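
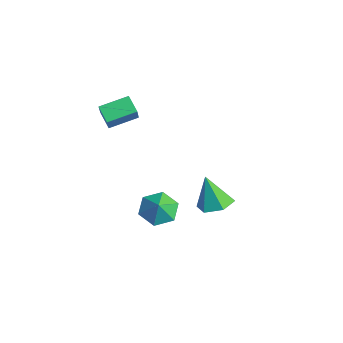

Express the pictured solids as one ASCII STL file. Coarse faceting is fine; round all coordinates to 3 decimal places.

solid 
facet normal -0.542 0.256 -0.800
outer loop
vertex 3.554 -1.271 -1.581
vertex 2.723 -1.709 -1.158
vertex 2.929 -0.716 -0.98
endloop
endfacet
facet normal 0.794 0.436 0.424
outer loop
vertex 3.554 -1.271 -1.581
vertex 2.929 -0.716 -0.98
vertex 3.277 -1.971 -0.342
endloop
endfacet
facet normal -0.542 0.256 -0.800
outer loop
vertex 2.929 -0.716 -0.98
vertex 2.723 -1.709 -1.158
vertex 2.098 -1.154 -0.557
endloop
endfacet
facet normal 0.180 0.485 0.856
outer loop
vertex 2.929 -0.716 -0.98
vertex 2.098 -1.154 -0.557
vertex 3.277 -1.971 -0.342
endloop
endfacet
facet normal -0.543 0.255 -0.800
outer loop
vertex 2.098 -1.154 -0.557
vertex 2.723 -1.709 -1.158
vertex 1.893 -2.147 -0.735
endloop
endfacet
facet normal -0.257 -0.119 0.959
outer loop
vertex 2.098 -1.154 -0.557
vertex 1.893 -2.147 -0.735
vertex 3.277 -1.971 -0.342
endloop
endfacet
facet normal -0.543 0.256 -0.800
outer loop
vertex 1.893 -2.147 -0.735
vertex 2.723 -1.709 -1.158
vertex 2.518 -2.703 -1.337
endloop
endfacet
facet normal -0.081 -0.773 0.630
outer loop
vertex 1.893 -2.147 -0.735
vertex 2.518 -2.703 -1.337
vertex 3.277 -1.971 -0.342
endloop
endfacet
facet normal -0.542 0.256 -0.801
outer loop
vertex 2.518 -2.703 -1.337
vertex 2.723 -1.709 -1.158
vertex 3.349 -2.265 -1.759
endloop
endfacet
facet normal 0.534 -0.822 0.198
outer loop
vertex 2.518 -2.703 -1.337
vertex 3.349 -2.265 -1.759
vertex 3.277 -1.971 -0.342
endloop
endfacet
facet normal -0.542 0.255 -0.801
outer loop
vertex 3.349 -2.265 -1.759
vertex 2.723 -1.709 -1.158
vertex 3.554 -1.271 -1.581
endloop
endfacet
facet normal 0.972 -0.217 0.094
outer loop
vertex 3.349 -2.265 -1.759
vertex 3.554 -1.271 -1.581
vertex 3.277 -1.971 -0.342
endloop
endfacet
facet normal -0.855 -0.017 0.519
outer loop
vertex -2.616 -2.37 3.069
vertex -2.385 -0.805 3.502
vertex -3.246 -1.994 2.044
endloop
endfacet
facet normal -0.141 -0.954 -0.264
outer loop
vertex -2.315 -1.975 1.478
vertex -2.616 -2.37 3.069
vertex -3.246 -1.994 2.044
endloop
endfacet
facet normal -0.854 -0.018 0.519
outer loop
vertex -3.246 -1.994 2.044
vertex -2.385 -0.805 3.502
vertex -3.016 -0.429 2.477
endloop
endfacet
facet normal -0.500 0.298 -0.813
outer loop
vertex -3.016 -0.429 2.477
vertex -2.315 -1.975 1.478
vertex -3.246 -1.994 2.044
endloop
endfacet
facet normal 0.500 -0.299 0.813
outer loop
vertex -2.616 -2.37 3.069
vertex -1.454 -0.786 2.936
vertex -2.385 -0.805 3.502
endloop
endfacet
facet normal -0.141 -0.954 -0.264
outer loop
vertex -1.684 -2.351 2.503
vertex -2.616 -2.37 3.069
vertex -2.315 -1.975 1.478
endloop
endfacet
facet normal 0.500 -0.298 0.813
outer loop
vertex -1.684 -2.351 2.503
vertex -1.454 -0.786 2.936
vertex -2.616 -2.37 3.069
endloop
endfacet
facet normal 0.141 0.954 0.263
outer loop
vertex -2.385 -0.805 3.502
vertex -1.454 -0.786 2.936
vertex -3.016 -0.429 2.477
endloop
endfacet
facet normal -0.500 0.299 -0.813
outer loop
vertex -2.084 -0.41 1.911
vertex -2.315 -1.975 1.478
vertex -3.016 -0.429 2.477
endloop
endfacet
facet normal 0.141 0.954 0.264
outer loop
vertex -3.016 -0.429 2.477
vertex -1.454 -0.786 2.936
vertex -2.084 -0.41 1.911
endloop
endfacet
facet normal 0.854 0.018 -0.519
outer loop
vertex -2.084 -0.41 1.911
vertex -1.684 -2.351 2.503
vertex -2.315 -1.975 1.478
endloop
endfacet
facet normal 0.855 0.018 -0.519
outer loop
vertex -1.454 -0.786 2.936
vertex -1.684 -2.351 2.503
vertex -2.084 -0.41 1.911
endloop
endfacet
facet normal 0.302 0.159 -0.940
outer loop
vertex 1.09 2.801 -4.318
vertex 0.099 2.898 -4.62
vertex 0.631 3.735 -4.307
endloop
endfacet
facet normal 0.644 0.308 0.700
outer loop
vertex 1.09 2.801 -4.318
vertex 0.631 3.735 -4.307
vertex -0.499 2.582 -2.76
endloop
endfacet
facet normal 0.303 0.159 -0.940
outer loop
vertex 0.631 3.735 -4.307
vertex 0.099 2.898 -4.62
vertex -0.359 3.831 -4.61
endloop
endfacet
facet normal -0.089 0.829 0.553
outer loop
vertex 0.631 3.735 -4.307
vertex -0.359 3.831 -4.61
vertex -0.499 2.582 -2.76
endloop
endfacet
facet normal 0.303 0.159 -0.940
outer loop
vertex -0.359 3.831 -4.61
vertex 0.099 2.898 -4.62
vertex -0.891 2.994 -4.923
endloop
endfacet
facet normal -0.857 0.454 0.242
outer loop
vertex -0.359 3.831 -4.61
vertex -0.891 2.994 -4.923
vertex -0.499 2.582 -2.76
endloop
endfacet
facet normal 0.303 0.159 -0.940
outer loop
vertex -0.891 2.994 -4.923
vertex 0.099 2.898 -4.62
vertex -0.433 2.061 -4.933
endloop
endfacet
facet normal -0.895 -0.440 0.078
outer loop
vertex -0.891 2.994 -4.923
vertex -0.433 2.061 -4.933
vertex -0.499 2.582 -2.76
endloop
endfacet
facet normal 0.302 0.159 -0.940
outer loop
vertex -0.433 2.061 -4.933
vertex 0.099 2.898 -4.62
vertex 0.558 1.964 -4.631
endloop
endfacet
facet normal -0.163 -0.961 0.225
outer loop
vertex -0.433 2.061 -4.933
vertex 0.558 1.964 -4.631
vertex -0.499 2.582 -2.76
endloop
endfacet
facet normal 0.302 0.159 -0.940
outer loop
vertex 0.558 1.964 -4.631
vertex 0.099 2.898 -4.62
vertex 1.09 2.801 -4.318
endloop
endfacet
facet normal 0.607 -0.586 0.537
outer loop
vertex 0.558 1.964 -4.631
vertex 1.09 2.801 -4.318
vertex -0.499 2.582 -2.76
endloop
endfacet

endsolid


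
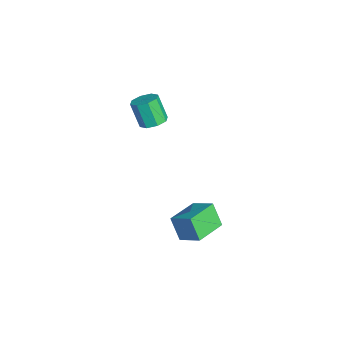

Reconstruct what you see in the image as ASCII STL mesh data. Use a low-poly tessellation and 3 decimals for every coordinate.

solid 
facet normal -0.616 -0.621 -0.485
outer loop
vertex 2.114 2.706 -0.402
vertex 1.14 3.795 -0.561
vertex 2.596 2.994 -1.383
endloop
endfacet
facet normal 0.663 -0.741 0.108
outer loop
vertex 3.26 3.665 -0.859
vertex 2.114 2.706 -0.402
vertex 2.596 2.994 -1.383
endloop
endfacet
facet normal -0.615 -0.622 -0.484
outer loop
vertex 2.596 2.994 -1.383
vertex 1.14 3.795 -0.561
vertex 1.621 4.083 -1.542
endloop
endfacet
facet normal 0.427 0.255 -0.868
outer loop
vertex 1.621 4.083 -1.542
vertex 3.26 3.665 -0.859
vertex 2.596 2.994 -1.383
endloop
endfacet
facet normal -0.427 -0.255 0.868
outer loop
vertex 2.114 2.706 -0.402
vertex 1.804 4.466 -0.037
vertex 1.14 3.795 -0.561
endloop
endfacet
facet normal 0.663 -0.741 0.108
outer loop
vertex 2.779 3.377 0.122
vertex 2.114 2.706 -0.402
vertex 3.26 3.665 -0.859
endloop
endfacet
facet normal -0.426 -0.255 0.868
outer loop
vertex 2.779 3.377 0.122
vertex 1.804 4.466 -0.037
vertex 2.114 2.706 -0.402
endloop
endfacet
facet normal -0.663 0.741 -0.108
outer loop
vertex 1.14 3.795 -0.561
vertex 1.804 4.466 -0.037
vertex 1.621 4.083 -1.542
endloop
endfacet
facet normal 0.427 0.255 -0.868
outer loop
vertex 2.286 4.754 -1.018
vertex 3.26 3.665 -0.859
vertex 1.621 4.083 -1.542
endloop
endfacet
facet normal -0.663 0.741 -0.108
outer loop
vertex 1.621 4.083 -1.542
vertex 1.804 4.466 -0.037
vertex 2.286 4.754 -1.018
endloop
endfacet
facet normal 0.616 0.621 0.484
outer loop
vertex 2.286 4.754 -1.018
vertex 2.779 3.377 0.122
vertex 3.26 3.665 -0.859
endloop
endfacet
facet normal 0.615 0.622 0.485
outer loop
vertex 1.804 4.466 -0.037
vertex 2.779 3.377 0.122
vertex 2.286 4.754 -1.018
endloop
endfacet
facet normal 0.367 0.257 -0.894
outer loop
vertex -1.986 2.434 1.692
vertex -2.471 2.81 1.601
vertex -1.907 2.874 1.851
endloop
endfacet
facet normal 0.915 -0.272 0.298
outer loop
vertex -1.986 2.434 1.692
vertex -1.907 2.874 1.851
vertex -2.445 2.113 2.81
endloop
endfacet
facet normal 0.915 -0.272 0.298
outer loop
vertex -2.445 2.113 2.81
vertex -1.907 2.874 1.851
vertex -2.366 2.553 2.969
endloop
endfacet
facet normal -0.368 -0.257 0.894
outer loop
vertex -2.445 2.113 2.81
vertex -2.366 2.553 2.969
vertex -2.929 2.49 2.719
endloop
endfacet
facet normal 0.367 0.257 -0.894
outer loop
vertex -1.907 2.874 1.851
vertex -2.471 2.81 1.601
vertex -2.157 3.276 1.864
endloop
endfacet
facet normal 0.766 0.462 0.447
outer loop
vertex -1.907 2.874 1.851
vertex -2.157 3.276 1.864
vertex -2.366 2.553 2.969
endloop
endfacet
facet normal 0.766 0.462 0.447
outer loop
vertex -2.366 2.553 2.969
vertex -2.157 3.276 1.864
vertex -2.616 2.956 2.981
endloop
endfacet
facet normal -0.368 -0.255 0.894
outer loop
vertex -2.366 2.553 2.969
vertex -2.616 2.956 2.981
vertex -2.929 2.49 2.719
endloop
endfacet
facet normal 0.369 0.256 -0.894
outer loop
vertex -2.157 3.276 1.864
vertex -2.471 2.81 1.601
vertex -2.591 3.406 1.722
endloop
endfacet
facet normal 0.168 0.927 0.335
outer loop
vertex -2.157 3.276 1.864
vertex -2.591 3.406 1.722
vertex -2.616 2.956 2.981
endloop
endfacet
facet normal 0.169 0.927 0.335
outer loop
vertex -2.616 2.956 2.981
vertex -2.591 3.406 1.722
vertex -3.05 3.086 2.84
endloop
endfacet
facet normal -0.367 -0.256 0.894
outer loop
vertex -2.616 2.956 2.981
vertex -3.05 3.086 2.84
vertex -2.929 2.49 2.719
endloop
endfacet
facet normal 0.367 0.256 -0.894
outer loop
vertex -2.591 3.406 1.722
vertex -2.471 2.81 1.601
vertex -2.955 3.187 1.51
endloop
endfacet
facet normal -0.527 0.850 0.027
outer loop
vertex -2.591 3.406 1.722
vertex -2.955 3.187 1.51
vertex -3.05 3.086 2.84
endloop
endfacet
facet normal -0.528 0.849 0.027
outer loop
vertex -3.05 3.086 2.84
vertex -2.955 3.187 1.51
vertex -3.414 2.866 2.628
endloop
endfacet
facet normal -0.366 -0.256 0.895
outer loop
vertex -3.05 3.086 2.84
vertex -3.414 2.866 2.628
vertex -2.929 2.49 2.719
endloop
endfacet
facet normal 0.368 0.257 -0.894
outer loop
vertex -2.955 3.187 1.51
vertex -2.471 2.81 1.601
vertex -3.034 2.747 1.351
endloop
endfacet
facet normal -0.915 0.272 -0.298
outer loop
vertex -2.955 3.187 1.51
vertex -3.034 2.747 1.351
vertex -3.414 2.866 2.628
endloop
endfacet
facet normal -0.915 0.272 -0.298
outer loop
vertex -3.414 2.866 2.628
vertex -3.034 2.747 1.351
vertex -3.493 2.426 2.469
endloop
endfacet
facet normal -0.367 -0.257 0.894
outer loop
vertex -3.414 2.866 2.628
vertex -3.493 2.426 2.469
vertex -2.929 2.49 2.719
endloop
endfacet
facet normal 0.368 0.255 -0.894
outer loop
vertex -3.034 2.747 1.351
vertex -2.471 2.81 1.601
vertex -2.784 2.344 1.339
endloop
endfacet
facet normal -0.766 -0.462 -0.447
outer loop
vertex -3.034 2.747 1.351
vertex -2.784 2.344 1.339
vertex -3.493 2.426 2.469
endloop
endfacet
facet normal -0.766 -0.462 -0.447
outer loop
vertex -3.493 2.426 2.469
vertex -2.784 2.344 1.339
vertex -3.243 2.024 2.456
endloop
endfacet
facet normal -0.367 -0.257 0.894
outer loop
vertex -3.493 2.426 2.469
vertex -3.243 2.024 2.456
vertex -2.929 2.49 2.719
endloop
endfacet
facet normal 0.367 0.256 -0.894
outer loop
vertex -2.784 2.344 1.339
vertex -2.471 2.81 1.601
vertex -2.35 2.214 1.48
endloop
endfacet
facet normal -0.169 -0.927 -0.335
outer loop
vertex -2.784 2.344 1.339
vertex -2.35 2.214 1.48
vertex -3.243 2.024 2.456
endloop
endfacet
facet normal -0.168 -0.927 -0.334
outer loop
vertex -3.243 2.024 2.456
vertex -2.35 2.214 1.48
vertex -2.809 1.894 2.598
endloop
endfacet
facet normal -0.369 -0.256 0.894
outer loop
vertex -3.243 2.024 2.456
vertex -2.809 1.894 2.598
vertex -2.929 2.49 2.719
endloop
endfacet
facet normal 0.366 0.256 -0.895
outer loop
vertex -2.35 2.214 1.48
vertex -2.471 2.81 1.601
vertex -1.986 2.434 1.692
endloop
endfacet
facet normal 0.528 -0.849 -0.026
outer loop
vertex -2.35 2.214 1.48
vertex -1.986 2.434 1.692
vertex -2.809 1.894 2.598
endloop
endfacet
facet normal 0.527 -0.849 -0.027
outer loop
vertex -2.809 1.894 2.598
vertex -1.986 2.434 1.692
vertex -2.445 2.113 2.81
endloop
endfacet
facet normal -0.367 -0.256 0.894
outer loop
vertex -2.809 1.894 2.598
vertex -2.445 2.113 2.81
vertex -2.929 2.49 2.719
endloop
endfacet

endsolid


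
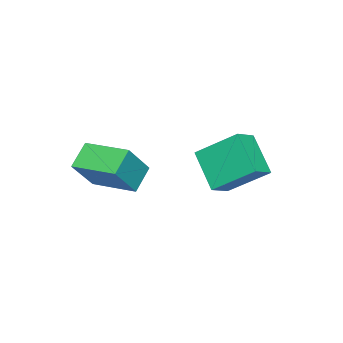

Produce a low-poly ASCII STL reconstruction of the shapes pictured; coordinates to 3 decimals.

solid 
facet normal -0.760 0.013 0.649
outer loop
vertex 0.318 -1.98 -0.804
vertex 0.461 -0.06 -0.675
vertex -0.831 -1.804 -2.153
endloop
endfacet
facet normal -0.074 -0.995 -0.067
outer loop
vertex 0.119 -1.82 -2.965
vertex 0.318 -1.98 -0.804
vertex -0.831 -1.804 -2.153
endloop
endfacet
facet normal -0.760 0.013 0.649
outer loop
vertex -0.831 -1.804 -2.153
vertex 0.461 -0.06 -0.675
vertex -0.688 0.116 -2.024
endloop
endfacet
facet normal -0.646 0.099 -0.757
outer loop
vertex -0.688 0.116 -2.024
vertex 0.119 -1.82 -2.965
vertex -0.831 -1.804 -2.153
endloop
endfacet
facet normal 0.646 -0.099 0.757
outer loop
vertex 0.318 -1.98 -0.804
vertex 1.411 -0.076 -1.487
vertex 0.461 -0.06 -0.675
endloop
endfacet
facet normal -0.074 -0.995 -0.067
outer loop
vertex 1.268 -1.996 -1.616
vertex 0.318 -1.98 -0.804
vertex 0.119 -1.82 -2.965
endloop
endfacet
facet normal 0.646 -0.099 0.757
outer loop
vertex 1.268 -1.996 -1.616
vertex 1.411 -0.076 -1.487
vertex 0.318 -1.98 -0.804
endloop
endfacet
facet normal 0.074 0.995 0.067
outer loop
vertex 0.461 -0.06 -0.675
vertex 1.411 -0.076 -1.487
vertex -0.688 0.116 -2.024
endloop
endfacet
facet normal -0.646 0.099 -0.757
outer loop
vertex 0.262 0.1 -2.836
vertex 0.119 -1.82 -2.965
vertex -0.688 0.116 -2.024
endloop
endfacet
facet normal 0.074 0.995 0.067
outer loop
vertex -0.688 0.116 -2.024
vertex 1.411 -0.076 -1.487
vertex 0.262 0.1 -2.836
endloop
endfacet
facet normal 0.760 -0.013 -0.649
outer loop
vertex 0.262 0.1 -2.836
vertex 1.268 -1.996 -1.616
vertex 0.119 -1.82 -2.965
endloop
endfacet
facet normal 0.760 -0.013 -0.649
outer loop
vertex 1.411 -0.076 -1.487
vertex 1.268 -1.996 -1.616
vertex 0.262 0.1 -2.836
endloop
endfacet
facet normal -0.899 0.156 -0.409
outer loop
vertex -3.438 2.957 -0.834
vertex -2.638 4.092 -2.16
vertex -3.164 1.335 -2.058
endloop
endfacet
facet normal -0.417 -0.591 0.690
outer loop
vertex -2.202 1.168 -1.62
vertex -3.438 2.957 -0.834
vertex -3.164 1.335 -2.058
endloop
endfacet
facet normal -0.899 0.156 -0.409
outer loop
vertex -3.164 1.335 -2.058
vertex -2.638 4.092 -2.16
vertex -2.364 2.47 -3.383
endloop
endfacet
facet normal 0.134 -0.791 -0.597
outer loop
vertex -2.364 2.47 -3.383
vertex -2.202 1.168 -1.62
vertex -3.164 1.335 -2.058
endloop
endfacet
facet normal -0.134 0.791 0.596
outer loop
vertex -3.438 2.957 -0.834
vertex -1.676 3.925 -1.722
vertex -2.638 4.092 -2.16
endloop
endfacet
facet normal -0.416 -0.591 0.691
outer loop
vertex -2.476 2.79 -0.397
vertex -3.438 2.957 -0.834
vertex -2.202 1.168 -1.62
endloop
endfacet
facet normal -0.134 0.791 0.597
outer loop
vertex -2.476 2.79 -0.397
vertex -1.676 3.925 -1.722
vertex -3.438 2.957 -0.834
endloop
endfacet
facet normal 0.417 0.591 -0.690
outer loop
vertex -2.638 4.092 -2.16
vertex -1.676 3.925 -1.722
vertex -2.364 2.47 -3.383
endloop
endfacet
facet normal 0.134 -0.791 -0.597
outer loop
vertex -1.402 2.303 -2.946
vertex -2.202 1.168 -1.62
vertex -2.364 2.47 -3.383
endloop
endfacet
facet normal 0.416 0.591 -0.691
outer loop
vertex -2.364 2.47 -3.383
vertex -1.676 3.925 -1.722
vertex -1.402 2.303 -2.946
endloop
endfacet
facet normal 0.899 -0.156 0.409
outer loop
vertex -1.402 2.303 -2.946
vertex -2.476 2.79 -0.397
vertex -2.202 1.168 -1.62
endloop
endfacet
facet normal 0.899 -0.157 0.409
outer loop
vertex -1.676 3.925 -1.722
vertex -2.476 2.79 -0.397
vertex -1.402 2.303 -2.946
endloop
endfacet

endsolid


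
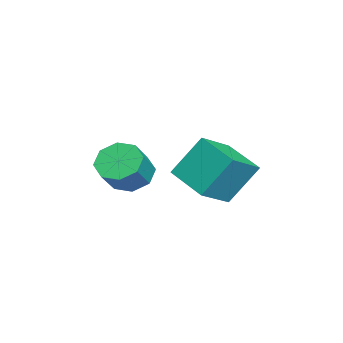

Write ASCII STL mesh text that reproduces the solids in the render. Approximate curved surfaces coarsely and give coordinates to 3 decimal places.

solid 
facet normal -0.679 0.195 -0.707
outer loop
vertex 0.237 -2.176 1.328
vertex -0.303 -1.6 2.005
vertex 0.46 -1.412 1.324
endloop
endfacet
facet normal 0.678 -0.202 -0.706
outer loop
vertex 0.237 -2.176 1.328
vertex 0.46 -1.412 1.324
vertex 1.283 -2.476 2.418
endloop
endfacet
facet normal 0.678 -0.202 -0.706
outer loop
vertex 1.283 -2.476 2.418
vertex 0.46 -1.412 1.324
vertex 1.506 -1.712 2.414
endloop
endfacet
facet normal 0.679 -0.195 0.707
outer loop
vertex 1.283 -2.476 2.418
vertex 1.506 -1.712 2.414
vertex 0.743 -1.9 3.095
endloop
endfacet
facet normal -0.679 0.195 -0.707
outer loop
vertex 0.46 -1.412 1.324
vertex -0.303 -1.6 2.005
vertex 0.236 -0.758 1.719
endloop
endfacet
facet normal 0.678 0.536 -0.503
outer loop
vertex 0.46 -1.412 1.324
vertex 0.236 -0.758 1.719
vertex 1.506 -1.712 2.414
endloop
endfacet
facet normal 0.678 0.535 -0.504
outer loop
vertex 1.506 -1.712 2.414
vertex 0.236 -0.758 1.719
vertex 1.283 -1.058 2.808
endloop
endfacet
facet normal 0.679 -0.195 0.707
outer loop
vertex 1.506 -1.712 2.414
vertex 1.283 -1.058 2.808
vertex 0.743 -1.9 3.095
endloop
endfacet
facet normal -0.680 0.195 -0.707
outer loop
vertex 0.236 -0.758 1.719
vertex -0.303 -1.6 2.005
vertex -0.303 -0.597 2.282
endloop
endfacet
facet normal 0.281 0.960 -0.006
outer loop
vertex 0.236 -0.758 1.719
vertex -0.303 -0.597 2.282
vertex 1.283 -1.058 2.808
endloop
endfacet
facet normal 0.280 0.960 -0.004
outer loop
vertex 1.283 -1.058 2.808
vertex -0.303 -0.597 2.282
vertex 0.743 -0.898 3.371
endloop
endfacet
facet normal 0.680 -0.195 0.707
outer loop
vertex 1.283 -1.058 2.808
vertex 0.743 -0.898 3.371
vertex 0.743 -1.9 3.095
endloop
endfacet
facet normal -0.679 0.195 -0.708
outer loop
vertex -0.303 -0.597 2.282
vertex -0.303 -1.6 2.005
vertex -0.843 -1.024 2.682
endloop
endfacet
facet normal -0.281 0.821 0.497
outer loop
vertex -0.303 -0.597 2.282
vertex -0.843 -1.024 2.682
vertex 0.743 -0.898 3.371
endloop
endfacet
facet normal -0.281 0.822 0.495
outer loop
vertex 0.743 -0.898 3.371
vertex -0.843 -1.024 2.682
vertex 0.203 -1.324 3.772
endloop
endfacet
facet normal 0.679 -0.195 0.708
outer loop
vertex 0.743 -0.898 3.371
vertex 0.203 -1.324 3.772
vertex 0.743 -1.9 3.095
endloop
endfacet
facet normal -0.679 0.195 -0.707
outer loop
vertex -0.843 -1.024 2.682
vertex -0.303 -1.6 2.005
vertex -1.066 -1.788 2.686
endloop
endfacet
facet normal -0.678 0.202 0.706
outer loop
vertex -0.843 -1.024 2.682
vertex -1.066 -1.788 2.686
vertex 0.203 -1.324 3.772
endloop
endfacet
facet normal -0.678 0.202 0.706
outer loop
vertex 0.203 -1.324 3.772
vertex -1.066 -1.788 2.686
vertex -0.02 -2.088 3.776
endloop
endfacet
facet normal 0.679 -0.195 0.707
outer loop
vertex 0.203 -1.324 3.772
vertex -0.02 -2.088 3.776
vertex 0.743 -1.9 3.095
endloop
endfacet
facet normal -0.679 0.195 -0.707
outer loop
vertex -1.066 -1.788 2.686
vertex -0.303 -1.6 2.005
vertex -0.843 -2.442 2.292
endloop
endfacet
facet normal -0.678 -0.535 0.504
outer loop
vertex -1.066 -1.788 2.686
vertex -0.843 -2.442 2.292
vertex -0.02 -2.088 3.776
endloop
endfacet
facet normal -0.677 -0.536 0.504
outer loop
vertex -0.02 -2.088 3.776
vertex -0.843 -2.442 2.292
vertex 0.204 -2.742 3.381
endloop
endfacet
facet normal 0.679 -0.195 0.707
outer loop
vertex -0.02 -2.088 3.776
vertex 0.204 -2.742 3.381
vertex 0.743 -1.9 3.095
endloop
endfacet
facet normal -0.680 0.195 -0.707
outer loop
vertex -0.843 -2.442 2.292
vertex -0.303 -1.6 2.005
vertex -0.303 -2.602 1.729
endloop
endfacet
facet normal -0.280 -0.960 0.005
outer loop
vertex -0.843 -2.442 2.292
vertex -0.303 -2.602 1.729
vertex 0.204 -2.742 3.381
endloop
endfacet
facet normal -0.281 -0.960 0.005
outer loop
vertex 0.204 -2.742 3.381
vertex -0.303 -2.602 1.729
vertex 0.743 -2.903 2.818
endloop
endfacet
facet normal 0.680 -0.195 0.707
outer loop
vertex 0.204 -2.742 3.381
vertex 0.743 -2.903 2.818
vertex 0.743 -1.9 3.095
endloop
endfacet
facet normal -0.679 0.195 -0.708
outer loop
vertex -0.303 -2.602 1.729
vertex -0.303 -1.6 2.005
vertex 0.237 -2.176 1.328
endloop
endfacet
facet normal 0.280 -0.822 -0.496
outer loop
vertex -0.303 -2.602 1.729
vertex 0.237 -2.176 1.328
vertex 0.743 -2.903 2.818
endloop
endfacet
facet normal 0.282 -0.821 -0.496
outer loop
vertex 0.743 -2.903 2.818
vertex 0.237 -2.176 1.328
vertex 1.283 -2.476 2.418
endloop
endfacet
facet normal 0.679 -0.195 0.708
outer loop
vertex 0.743 -2.903 2.818
vertex 1.283 -2.476 2.418
vertex 0.743 -1.9 3.095
endloop
endfacet
facet normal -0.729 0.471 -0.496
outer loop
vertex -0.771 2.241 3.58
vertex 0.519 3.628 3.002
vertex -0.322 1.094 1.83
endloop
endfacet
facet normal -0.652 -0.700 0.292
outer loop
vertex 1.041 0.212 2.758
vertex -0.771 2.241 3.58
vertex -0.322 1.094 1.83
endloop
endfacet
facet normal -0.729 0.471 -0.496
outer loop
vertex -0.322 1.094 1.83
vertex 0.519 3.628 3.002
vertex 0.967 2.481 1.252
endloop
endfacet
facet normal 0.210 -0.536 -0.818
outer loop
vertex 0.967 2.481 1.252
vertex 1.041 0.212 2.758
vertex -0.322 1.094 1.83
endloop
endfacet
facet normal -0.210 0.536 0.818
outer loop
vertex -0.771 2.241 3.58
vertex 1.882 2.746 3.93
vertex 0.519 3.628 3.002
endloop
endfacet
facet normal -0.651 -0.700 0.292
outer loop
vertex 0.593 1.359 4.508
vertex -0.771 2.241 3.58
vertex 1.041 0.212 2.758
endloop
endfacet
facet normal -0.210 0.536 0.818
outer loop
vertex 0.593 1.359 4.508
vertex 1.882 2.746 3.93
vertex -0.771 2.241 3.58
endloop
endfacet
facet normal 0.652 0.700 -0.292
outer loop
vertex 0.519 3.628 3.002
vertex 1.882 2.746 3.93
vertex 0.967 2.481 1.252
endloop
endfacet
facet normal 0.210 -0.536 -0.818
outer loop
vertex 2.331 1.599 2.18
vertex 1.041 0.212 2.758
vertex 0.967 2.481 1.252
endloop
endfacet
facet normal 0.651 0.700 -0.292
outer loop
vertex 0.967 2.481 1.252
vertex 1.882 2.746 3.93
vertex 2.331 1.599 2.18
endloop
endfacet
facet normal 0.729 -0.472 0.496
outer loop
vertex 2.331 1.599 2.18
vertex 0.593 1.359 4.508
vertex 1.041 0.212 2.758
endloop
endfacet
facet normal 0.729 -0.471 0.496
outer loop
vertex 1.882 2.746 3.93
vertex 0.593 1.359 4.508
vertex 2.331 1.599 2.18
endloop
endfacet

endsolid


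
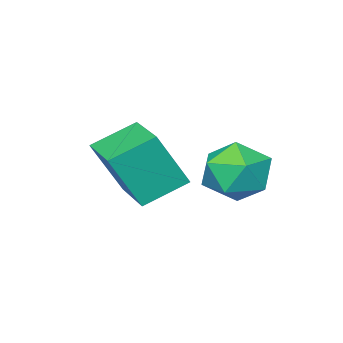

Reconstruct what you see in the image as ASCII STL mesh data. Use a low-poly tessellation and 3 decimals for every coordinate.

solid 
facet normal -0.647 0.035 0.762
outer loop
vertex -3.15 -0.072 0.967
vertex -3.346 -1.141 0.849
vertex -2.546 -0.802 1.513
endloop
endfacet
facet normal -0.131 0.522 0.843
outer loop
vertex -3.15 -0.072 0.967
vertex -2.546 -0.802 1.513
vertex -2.069 0.066 1.05
endloop
endfacet
facet normal -0.142 0.951 0.274
outer loop
vertex -3.15 -0.072 0.967
vertex -2.069 0.066 1.05
vertex -2.574 0.264 0.101
endloop
endfacet
facet normal -0.665 0.730 -0.159
outer loop
vertex -3.15 -0.072 0.967
vertex -2.574 0.264 0.101
vertex -3.364 -0.482 -0.023
endloop
endfacet
facet normal -0.976 0.163 0.143
outer loop
vertex -3.15 -0.072 0.967
vertex -3.364 -0.482 -0.023
vertex -3.346 -1.141 0.849
endloop
endfacet
facet normal 0.496 0.181 0.849
outer loop
vertex -2.069 0.066 1.05
vertex -2.546 -0.802 1.513
vertex -1.596 -0.918 0.983
endloop
endfacet
facet normal -0.339 -0.608 0.718
outer loop
vertex -2.546 -0.802 1.513
vertex -3.346 -1.141 0.849
vertex -2.386 -1.664 0.859
endloop
endfacet
facet normal -0.872 -0.400 -0.284
outer loop
vertex -3.346 -1.141 0.849
vertex -3.364 -0.482 -0.023
vertex -2.891 -1.466 -0.09
endloop
endfacet
facet normal -0.368 0.518 -0.772
outer loop
vertex -3.364 -0.482 -0.023
vertex -2.574 0.264 0.101
vertex -2.414 -0.598 -0.553
endloop
endfacet
facet normal 0.478 0.876 -0.072
outer loop
vertex -2.574 0.264 0.101
vertex -2.069 0.066 1.05
vertex -1.614 -0.259 0.111
endloop
endfacet
facet normal 0.665 -0.730 0.159
outer loop
vertex -1.81 -1.328 -0.007
vertex -1.596 -0.918 0.983
vertex -2.386 -1.664 0.859
endloop
endfacet
facet normal 0.142 -0.951 -0.274
outer loop
vertex -1.81 -1.328 -0.007
vertex -2.386 -1.664 0.859
vertex -2.891 -1.466 -0.09
endloop
endfacet
facet normal 0.131 -0.522 -0.843
outer loop
vertex -1.81 -1.328 -0.007
vertex -2.891 -1.466 -0.09
vertex -2.414 -0.598 -0.553
endloop
endfacet
facet normal 0.647 -0.035 -0.762
outer loop
vertex -1.81 -1.328 -0.007
vertex -2.414 -0.598 -0.553
vertex -1.614 -0.259 0.111
endloop
endfacet
facet normal 0.976 -0.163 -0.143
outer loop
vertex -1.81 -1.328 -0.007
vertex -1.614 -0.259 0.111
vertex -1.596 -0.918 0.983
endloop
endfacet
facet normal 0.368 -0.518 0.772
outer loop
vertex -2.386 -1.664 0.859
vertex -1.596 -0.918 0.983
vertex -2.546 -0.802 1.513
endloop
endfacet
facet normal -0.478 -0.876 0.072
outer loop
vertex -2.891 -1.466 -0.09
vertex -2.386 -1.664 0.859
vertex -3.346 -1.141 0.849
endloop
endfacet
facet normal -0.496 -0.181 -0.849
outer loop
vertex -2.414 -0.598 -0.553
vertex -2.891 -1.466 -0.09
vertex -3.364 -0.482 -0.023
endloop
endfacet
facet normal 0.339 0.608 -0.718
outer loop
vertex -1.614 -0.259 0.111
vertex -2.414 -0.598 -0.553
vertex -2.574 0.264 0.101
endloop
endfacet
facet normal 0.872 0.400 0.284
outer loop
vertex -1.596 -0.918 0.983
vertex -1.614 -0.259 0.111
vertex -2.069 0.066 1.05
endloop
endfacet
facet normal -0.822 0.345 0.454
outer loop
vertex -1.604 -3.648 1.67
vertex -0.825 -1.999 1.827
vertex -2.336 -3.139 -0.042
endloop
endfacet
facet normal -0.426 -0.901 -0.086
outer loop
vertex -1.095 -3.661 -0.727
vertex -1.604 -3.648 1.67
vertex -2.336 -3.139 -0.042
endloop
endfacet
facet normal -0.822 0.346 0.453
outer loop
vertex -2.336 -3.139 -0.042
vertex -0.825 -1.999 1.827
vertex -1.556 -1.491 0.115
endloop
endfacet
facet normal -0.379 0.264 -0.887
outer loop
vertex -1.556 -1.491 0.115
vertex -1.095 -3.661 -0.727
vertex -2.336 -3.139 -0.042
endloop
endfacet
facet normal 0.379 -0.263 0.887
outer loop
vertex -1.604 -3.648 1.67
vertex 0.416 -2.521 1.142
vertex -0.825 -1.999 1.827
endloop
endfacet
facet normal -0.426 -0.901 -0.086
outer loop
vertex -0.364 -4.169 0.985
vertex -1.604 -3.648 1.67
vertex -1.095 -3.661 -0.727
endloop
endfacet
facet normal 0.379 -0.264 0.887
outer loop
vertex -0.364 -4.169 0.985
vertex 0.416 -2.521 1.142
vertex -1.604 -3.648 1.67
endloop
endfacet
facet normal 0.426 0.901 0.085
outer loop
vertex -0.825 -1.999 1.827
vertex 0.416 -2.521 1.142
vertex -1.556 -1.491 0.115
endloop
endfacet
facet normal -0.379 0.264 -0.887
outer loop
vertex -0.316 -2.012 -0.57
vertex -1.095 -3.661 -0.727
vertex -1.556 -1.491 0.115
endloop
endfacet
facet normal 0.426 0.901 0.086
outer loop
vertex -1.556 -1.491 0.115
vertex 0.416 -2.521 1.142
vertex -0.316 -2.012 -0.57
endloop
endfacet
facet normal 0.822 -0.345 -0.453
outer loop
vertex -0.316 -2.012 -0.57
vertex -0.364 -4.169 0.985
vertex -1.095 -3.661 -0.727
endloop
endfacet
facet normal 0.821 -0.345 -0.454
outer loop
vertex 0.416 -2.521 1.142
vertex -0.364 -4.169 0.985
vertex -0.316 -2.012 -0.57
endloop
endfacet

endsolid


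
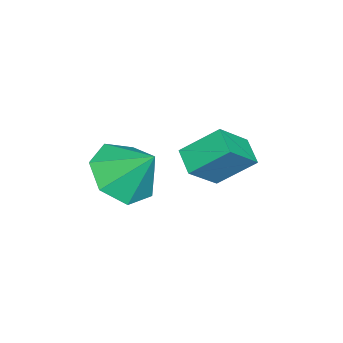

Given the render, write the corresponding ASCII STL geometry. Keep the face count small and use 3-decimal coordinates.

solid 
facet normal -0.634 0.375 -0.676
outer loop
vertex 0.694 2.141 1.261
vertex 0.353 3.213 2.176
vertex 1.372 2.656 0.911
endloop
endfacet
facet normal 0.235 -0.739 -0.631
outer loop
vertex 2.267 2.127 1.864
vertex 0.694 2.141 1.261
vertex 1.372 2.656 0.911
endloop
endfacet
facet normal -0.634 0.375 -0.676
outer loop
vertex 1.372 2.656 0.911
vertex 0.353 3.213 2.176
vertex 1.031 3.728 1.826
endloop
endfacet
facet normal 0.736 0.559 -0.381
outer loop
vertex 1.031 3.728 1.826
vertex 2.267 2.127 1.864
vertex 1.372 2.656 0.911
endloop
endfacet
facet normal -0.736 -0.559 0.381
outer loop
vertex 0.694 2.141 1.261
vertex 1.248 2.684 3.129
vertex 0.353 3.213 2.176
endloop
endfacet
facet normal 0.235 -0.739 -0.631
outer loop
vertex 1.589 1.612 2.214
vertex 0.694 2.141 1.261
vertex 2.267 2.127 1.864
endloop
endfacet
facet normal -0.736 -0.559 0.381
outer loop
vertex 1.589 1.612 2.214
vertex 1.248 2.684 3.129
vertex 0.694 2.141 1.261
endloop
endfacet
facet normal -0.235 0.739 0.631
outer loop
vertex 0.353 3.213 2.176
vertex 1.248 2.684 3.129
vertex 1.031 3.728 1.826
endloop
endfacet
facet normal 0.736 0.559 -0.381
outer loop
vertex 1.926 3.199 2.779
vertex 2.267 2.127 1.864
vertex 1.031 3.728 1.826
endloop
endfacet
facet normal -0.235 0.739 0.631
outer loop
vertex 1.031 3.728 1.826
vertex 1.248 2.684 3.129
vertex 1.926 3.199 2.779
endloop
endfacet
facet normal 0.634 -0.375 0.676
outer loop
vertex 1.926 3.199 2.779
vertex 1.589 1.612 2.214
vertex 2.267 2.127 1.864
endloop
endfacet
facet normal 0.634 -0.375 0.676
outer loop
vertex 1.248 2.684 3.129
vertex 1.589 1.612 2.214
vertex 1.926 3.199 2.779
endloop
endfacet
facet normal -0.141 -0.667 -0.732
outer loop
vertex 4.657 1.255 2.126
vertex 3.826 0.82 2.682
vertex 3.806 1.628 1.95
endloop
endfacet
facet normal 0.421 0.896 -0.138
outer loop
vertex 4.657 1.255 2.126
vertex 3.806 1.628 1.95
vertex 4.034 1.8 3.758
endloop
endfacet
facet normal -0.141 -0.667 -0.732
outer loop
vertex 3.806 1.628 1.95
vertex 3.826 0.82 2.682
vertex 2.97 1.393 2.325
endloop
endfacet
facet normal -0.293 0.955 -0.054
outer loop
vertex 3.806 1.628 1.95
vertex 2.97 1.393 2.325
vertex 4.034 1.8 3.758
endloop
endfacet
facet normal -0.141 -0.667 -0.732
outer loop
vertex 2.97 1.393 2.325
vertex 3.826 0.82 2.682
vertex 2.779 0.726 2.969
endloop
endfacet
facet normal -0.728 0.573 0.378
outer loop
vertex 2.97 1.393 2.325
vertex 2.779 0.726 2.969
vertex 4.034 1.8 3.758
endloop
endfacet
facet normal -0.141 -0.667 -0.732
outer loop
vertex 2.779 0.726 2.969
vertex 3.826 0.82 2.682
vertex 3.377 0.131 3.396
endloop
endfacet
facet normal -0.555 0.038 0.831
outer loop
vertex 2.779 0.726 2.969
vertex 3.377 0.131 3.396
vertex 4.034 1.8 3.758
endloop
endfacet
facet normal -0.141 -0.667 -0.732
outer loop
vertex 3.377 0.131 3.396
vertex 3.826 0.82 2.682
vertex 4.313 0.054 3.286
endloop
endfacet
facet normal 0.093 -0.246 0.965
outer loop
vertex 3.377 0.131 3.396
vertex 4.313 0.054 3.286
vertex 4.034 1.8 3.758
endloop
endfacet
facet normal -0.141 -0.667 -0.732
outer loop
vertex 4.313 0.054 3.286
vertex 3.826 0.82 2.682
vertex 4.883 0.554 2.721
endloop
endfacet
facet normal 0.731 -0.067 0.679
outer loop
vertex 4.313 0.054 3.286
vertex 4.883 0.554 2.721
vertex 4.034 1.8 3.758
endloop
endfacet
facet normal -0.141 -0.667 -0.732
outer loop
vertex 4.883 0.554 2.721
vertex 3.826 0.82 2.682
vertex 4.657 1.255 2.126
endloop
endfacet
facet normal 0.877 0.442 0.187
outer loop
vertex 4.883 0.554 2.721
vertex 4.657 1.255 2.126
vertex 4.034 1.8 3.758
endloop
endfacet

endsolid


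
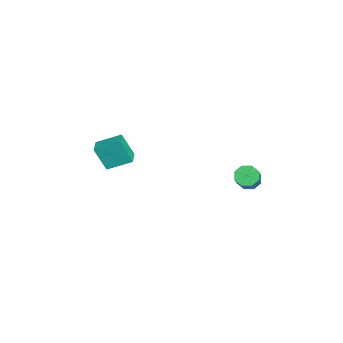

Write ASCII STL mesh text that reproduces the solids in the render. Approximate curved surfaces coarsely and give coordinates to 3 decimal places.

solid 
facet normal -0.710 0.104 -0.697
outer loop
vertex 3.356 4.214 -1.114
vertex 2.875 3.951 -0.663
vertex 3.119 4.6 -0.815
endloop
endfacet
facet normal 0.552 0.695 -0.460
outer loop
vertex 3.356 4.214 -1.114
vertex 3.119 4.6 -0.815
vertex 4.606 4.032 0.111
endloop
endfacet
facet normal 0.552 0.696 -0.459
outer loop
vertex 4.606 4.032 0.111
vertex 3.119 4.6 -0.815
vertex 4.369 4.418 0.411
endloop
endfacet
facet normal 0.711 -0.104 0.696
outer loop
vertex 4.606 4.032 0.111
vertex 4.369 4.418 0.411
vertex 4.125 3.769 0.563
endloop
endfacet
facet normal -0.711 0.104 -0.696
outer loop
vertex 3.119 4.6 -0.815
vertex 2.875 3.951 -0.663
vertex 2.739 4.607 -0.426
endloop
endfacet
facet normal 0.083 0.995 0.063
outer loop
vertex 3.119 4.6 -0.815
vertex 2.739 4.607 -0.426
vertex 4.369 4.418 0.411
endloop
endfacet
facet normal 0.082 0.995 0.065
outer loop
vertex 4.369 4.418 0.411
vertex 2.739 4.607 -0.426
vertex 3.989 4.424 0.799
endloop
endfacet
facet normal 0.710 -0.104 0.697
outer loop
vertex 4.369 4.418 0.411
vertex 3.989 4.424 0.799
vertex 4.125 3.769 0.563
endloop
endfacet
facet normal -0.711 0.104 -0.696
outer loop
vertex 2.739 4.607 -0.426
vertex 2.875 3.951 -0.663
vertex 2.439 4.229 -0.176
endloop
endfacet
facet normal -0.436 0.711 0.551
outer loop
vertex 2.739 4.607 -0.426
vertex 2.439 4.229 -0.176
vertex 3.989 4.424 0.799
endloop
endfacet
facet normal -0.436 0.712 0.551
outer loop
vertex 3.989 4.424 0.799
vertex 2.439 4.229 -0.176
vertex 3.689 4.047 1.049
endloop
endfacet
facet normal 0.710 -0.103 0.696
outer loop
vertex 3.989 4.424 0.799
vertex 3.689 4.047 1.049
vertex 4.125 3.769 0.563
endloop
endfacet
facet normal -0.711 0.104 -0.696
outer loop
vertex 2.439 4.229 -0.176
vertex 2.875 3.951 -0.663
vertex 2.394 3.688 -0.211
endloop
endfacet
facet normal -0.699 0.012 0.715
outer loop
vertex 2.439 4.229 -0.176
vertex 2.394 3.688 -0.211
vertex 3.689 4.047 1.049
endloop
endfacet
facet normal -0.699 0.012 0.715
outer loop
vertex 3.689 4.047 1.049
vertex 2.394 3.688 -0.211
vertex 3.644 3.506 1.014
endloop
endfacet
facet normal 0.710 -0.104 0.696
outer loop
vertex 3.689 4.047 1.049
vertex 3.644 3.506 1.014
vertex 4.125 3.769 0.563
endloop
endfacet
facet normal -0.711 0.104 -0.696
outer loop
vertex 2.394 3.688 -0.211
vertex 2.875 3.951 -0.663
vertex 2.631 3.302 -0.511
endloop
endfacet
facet normal -0.552 -0.696 0.460
outer loop
vertex 2.394 3.688 -0.211
vertex 2.631 3.302 -0.511
vertex 3.644 3.506 1.014
endloop
endfacet
facet normal -0.552 -0.695 0.460
outer loop
vertex 3.644 3.506 1.014
vertex 2.631 3.302 -0.511
vertex 3.881 3.12 0.715
endloop
endfacet
facet normal 0.710 -0.104 0.697
outer loop
vertex 3.644 3.506 1.014
vertex 3.881 3.12 0.715
vertex 4.125 3.769 0.563
endloop
endfacet
facet normal -0.710 0.104 -0.697
outer loop
vertex 2.631 3.302 -0.511
vertex 2.875 3.951 -0.663
vertex 3.011 3.296 -0.899
endloop
endfacet
facet normal -0.082 -0.995 -0.064
outer loop
vertex 2.631 3.302 -0.511
vertex 3.011 3.296 -0.899
vertex 3.881 3.12 0.715
endloop
endfacet
facet normal -0.083 -0.994 -0.064
outer loop
vertex 3.881 3.12 0.715
vertex 3.011 3.296 -0.899
vertex 4.261 3.113 0.326
endloop
endfacet
facet normal 0.711 -0.104 0.696
outer loop
vertex 3.881 3.12 0.715
vertex 4.261 3.113 0.326
vertex 4.125 3.769 0.563
endloop
endfacet
facet normal -0.710 0.103 -0.696
outer loop
vertex 3.011 3.296 -0.899
vertex 2.875 3.951 -0.663
vertex 3.311 3.673 -1.149
endloop
endfacet
facet normal 0.436 -0.712 -0.551
outer loop
vertex 3.011 3.296 -0.899
vertex 3.311 3.673 -1.149
vertex 4.261 3.113 0.326
endloop
endfacet
facet normal 0.437 -0.711 -0.551
outer loop
vertex 4.261 3.113 0.326
vertex 3.311 3.673 -1.149
vertex 4.561 3.491 0.076
endloop
endfacet
facet normal 0.711 -0.104 0.696
outer loop
vertex 4.261 3.113 0.326
vertex 4.561 3.491 0.076
vertex 4.125 3.769 0.563
endloop
endfacet
facet normal -0.710 0.104 -0.696
outer loop
vertex 3.311 3.673 -1.149
vertex 2.875 3.951 -0.663
vertex 3.356 4.214 -1.114
endloop
endfacet
facet normal 0.699 -0.012 -0.715
outer loop
vertex 3.311 3.673 -1.149
vertex 3.356 4.214 -1.114
vertex 4.561 3.491 0.076
endloop
endfacet
facet normal 0.699 -0.012 -0.715
outer loop
vertex 4.561 3.491 0.076
vertex 3.356 4.214 -1.114
vertex 4.606 4.032 0.111
endloop
endfacet
facet normal 0.711 -0.104 0.696
outer loop
vertex 4.561 3.491 0.076
vertex 4.606 4.032 0.111
vertex 4.125 3.769 0.563
endloop
endfacet
facet normal -0.994 0.067 -0.085
outer loop
vertex -1.602 -4.568 -0.829
vertex -1.561 -3.09 -0.143
vertex -1.423 -3.861 -2.364
endloop
endfacet
facet normal -0.025 -0.907 -0.421
outer loop
vertex -0.399 -3.93 -2.277
vertex -1.602 -4.568 -0.829
vertex -1.423 -3.861 -2.364
endloop
endfacet
facet normal -0.994 0.067 -0.085
outer loop
vertex -1.423 -3.861 -2.364
vertex -1.561 -3.09 -0.143
vertex -1.382 -2.383 -1.678
endloop
endfacet
facet normal 0.105 0.416 -0.903
outer loop
vertex -1.382 -2.383 -1.678
vertex -0.399 -3.93 -2.277
vertex -1.423 -3.861 -2.364
endloop
endfacet
facet normal -0.105 -0.416 0.903
outer loop
vertex -1.602 -4.568 -0.829
vertex -0.537 -3.159 -0.056
vertex -1.561 -3.09 -0.143
endloop
endfacet
facet normal -0.025 -0.907 -0.421
outer loop
vertex -0.578 -4.637 -0.742
vertex -1.602 -4.568 -0.829
vertex -0.399 -3.93 -2.277
endloop
endfacet
facet normal -0.105 -0.416 0.903
outer loop
vertex -0.578 -4.637 -0.742
vertex -0.537 -3.159 -0.056
vertex -1.602 -4.568 -0.829
endloop
endfacet
facet normal 0.025 0.907 0.421
outer loop
vertex -1.561 -3.09 -0.143
vertex -0.537 -3.159 -0.056
vertex -1.382 -2.383 -1.678
endloop
endfacet
facet normal 0.105 0.416 -0.903
outer loop
vertex -0.358 -2.452 -1.591
vertex -0.399 -3.93 -2.277
vertex -1.382 -2.383 -1.678
endloop
endfacet
facet normal 0.025 0.907 0.421
outer loop
vertex -1.382 -2.383 -1.678
vertex -0.537 -3.159 -0.056
vertex -0.358 -2.452 -1.591
endloop
endfacet
facet normal 0.994 -0.067 0.085
outer loop
vertex -0.358 -2.452 -1.591
vertex -0.578 -4.637 -0.742
vertex -0.399 -3.93 -2.277
endloop
endfacet
facet normal 0.994 -0.067 0.085
outer loop
vertex -0.537 -3.159 -0.056
vertex -0.578 -4.637 -0.742
vertex -0.358 -2.452 -1.591
endloop
endfacet

endsolid


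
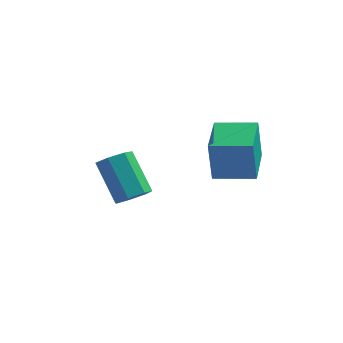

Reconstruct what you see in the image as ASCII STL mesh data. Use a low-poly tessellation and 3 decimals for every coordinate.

solid 
facet normal 0.485 -0.497 -0.719
outer loop
vertex -1.647 -3.949 0.985
vertex -2.113 -4.165 0.82
vertex -1.88 -3.705 0.659
endloop
endfacet
facet normal 0.720 0.694 0.005
outer loop
vertex -1.647 -3.949 0.985
vertex -1.88 -3.705 0.659
vertex -2.321 -3.258 1.985
endloop
endfacet
facet normal 0.719 0.695 0.005
outer loop
vertex -2.321 -3.258 1.985
vertex -1.88 -3.705 0.659
vertex -2.554 -3.015 1.66
endloop
endfacet
facet normal -0.486 0.496 0.719
outer loop
vertex -2.321 -3.258 1.985
vertex -2.554 -3.015 1.66
vertex -2.787 -3.475 1.82
endloop
endfacet
facet normal 0.484 -0.497 -0.720
outer loop
vertex -1.88 -3.705 0.659
vertex -2.113 -4.165 0.82
vertex -2.289 -3.808 0.455
endloop
endfacet
facet normal 0.058 0.840 -0.540
outer loop
vertex -1.88 -3.705 0.659
vertex -2.289 -3.808 0.455
vertex -2.554 -3.015 1.66
endloop
endfacet
facet normal 0.059 0.840 -0.540
outer loop
vertex -2.554 -3.015 1.66
vertex -2.289 -3.808 0.455
vertex -2.963 -3.118 1.455
endloop
endfacet
facet normal -0.486 0.496 0.720
outer loop
vertex -2.554 -3.015 1.66
vertex -2.963 -3.118 1.455
vertex -2.787 -3.475 1.82
endloop
endfacet
facet normal 0.486 -0.496 -0.720
outer loop
vertex -2.289 -3.808 0.455
vertex -2.113 -4.165 0.82
vertex -2.565 -4.18 0.525
endloop
endfacet
facet normal -0.646 0.352 -0.678
outer loop
vertex -2.289 -3.808 0.455
vertex -2.565 -4.18 0.525
vertex -2.963 -3.118 1.455
endloop
endfacet
facet normal -0.647 0.351 -0.677
outer loop
vertex -2.963 -3.118 1.455
vertex -2.565 -4.18 0.525
vertex -3.239 -3.49 1.526
endloop
endfacet
facet normal -0.485 0.497 0.720
outer loop
vertex -2.963 -3.118 1.455
vertex -3.239 -3.49 1.526
vertex -2.787 -3.475 1.82
endloop
endfacet
facet normal 0.486 -0.496 -0.720
outer loop
vertex -2.565 -4.18 0.525
vertex -2.113 -4.165 0.82
vertex -2.501 -4.541 0.817
endloop
endfacet
facet normal -0.864 -0.400 -0.306
outer loop
vertex -2.565 -4.18 0.525
vertex -2.501 -4.541 0.817
vertex -3.239 -3.49 1.526
endloop
endfacet
facet normal -0.864 -0.401 -0.305
outer loop
vertex -3.239 -3.49 1.526
vertex -2.501 -4.541 0.817
vertex -3.175 -3.85 1.818
endloop
endfacet
facet normal -0.485 0.497 0.720
outer loop
vertex -3.239 -3.49 1.526
vertex -3.175 -3.85 1.818
vertex -2.787 -3.475 1.82
endloop
endfacet
facet normal 0.485 -0.495 -0.721
outer loop
vertex -2.501 -4.541 0.817
vertex -2.113 -4.165 0.82
vertex -2.144 -4.619 1.111
endloop
endfacet
facet normal -0.431 -0.852 0.298
outer loop
vertex -2.501 -4.541 0.817
vertex -2.144 -4.619 1.111
vertex -3.175 -3.85 1.818
endloop
endfacet
facet normal -0.432 -0.852 0.297
outer loop
vertex -3.175 -3.85 1.818
vertex -2.144 -4.619 1.111
vertex -2.819 -3.928 2.112
endloop
endfacet
facet normal -0.485 0.498 0.719
outer loop
vertex -3.175 -3.85 1.818
vertex -2.819 -3.928 2.112
vertex -2.787 -3.475 1.82
endloop
endfacet
facet normal 0.486 -0.495 -0.720
outer loop
vertex -2.144 -4.619 1.111
vertex -2.113 -4.165 0.82
vertex -1.764 -4.355 1.186
endloop
endfacet
facet normal 0.326 -0.661 0.676
outer loop
vertex -2.144 -4.619 1.111
vertex -1.764 -4.355 1.186
vertex -2.819 -3.928 2.112
endloop
endfacet
facet normal 0.325 -0.661 0.676
outer loop
vertex -2.819 -3.928 2.112
vertex -1.764 -4.355 1.186
vertex -2.438 -3.665 2.186
endloop
endfacet
facet normal -0.484 0.498 0.720
outer loop
vertex -2.819 -3.928 2.112
vertex -2.438 -3.665 2.186
vertex -2.787 -3.475 1.82
endloop
endfacet
facet normal 0.485 -0.496 -0.720
outer loop
vertex -1.764 -4.355 1.186
vertex -2.113 -4.165 0.82
vertex -1.647 -3.949 0.985
endloop
endfacet
facet normal 0.838 0.028 0.545
outer loop
vertex -1.764 -4.355 1.186
vertex -1.647 -3.949 0.985
vertex -2.438 -3.665 2.186
endloop
endfacet
facet normal 0.838 0.028 0.545
outer loop
vertex -2.438 -3.665 2.186
vertex -1.647 -3.949 0.985
vertex -2.321 -3.258 1.985
endloop
endfacet
facet normal -0.486 0.495 0.720
outer loop
vertex -2.438 -3.665 2.186
vertex -2.321 -3.258 1.985
vertex -2.787 -3.475 1.82
endloop
endfacet
facet normal -0.995 -0.052 -0.091
outer loop
vertex -0.142 -4.212 3.089
vertex -0.214 -2.874 3.111
vertex -0.03 -4.185 1.844
endloop
endfacet
facet normal 0.053 -0.998 -0.017
outer loop
vertex 1.114 -4.126 1.949
vertex -0.142 -4.212 3.089
vertex -0.03 -4.185 1.844
endloop
endfacet
facet normal -0.995 -0.052 -0.091
outer loop
vertex -0.03 -4.185 1.844
vertex -0.214 -2.874 3.111
vertex -0.102 -2.847 1.867
endloop
endfacet
facet normal 0.090 0.022 -0.996
outer loop
vertex -0.102 -2.847 1.867
vertex 1.114 -4.126 1.949
vertex -0.03 -4.185 1.844
endloop
endfacet
facet normal -0.090 -0.021 0.996
outer loop
vertex -0.142 -4.212 3.089
vertex 0.93 -2.815 3.216
vertex -0.214 -2.874 3.111
endloop
endfacet
facet normal 0.053 -0.998 -0.017
outer loop
vertex 1.002 -4.153 3.193
vertex -0.142 -4.212 3.089
vertex 1.114 -4.126 1.949
endloop
endfacet
facet normal -0.089 -0.022 0.996
outer loop
vertex 1.002 -4.153 3.193
vertex 0.93 -2.815 3.216
vertex -0.142 -4.212 3.089
endloop
endfacet
facet normal -0.053 0.998 0.017
outer loop
vertex -0.214 -2.874 3.111
vertex 0.93 -2.815 3.216
vertex -0.102 -2.847 1.867
endloop
endfacet
facet normal 0.089 0.021 -0.996
outer loop
vertex 1.042 -2.788 1.971
vertex 1.114 -4.126 1.949
vertex -0.102 -2.847 1.867
endloop
endfacet
facet normal -0.053 0.998 0.017
outer loop
vertex -0.102 -2.847 1.867
vertex 0.93 -2.815 3.216
vertex 1.042 -2.788 1.971
endloop
endfacet
facet normal 0.995 0.052 0.091
outer loop
vertex 1.042 -2.788 1.971
vertex 1.002 -4.153 3.193
vertex 1.114 -4.126 1.949
endloop
endfacet
facet normal 0.995 0.052 0.091
outer loop
vertex 0.93 -2.815 3.216
vertex 1.002 -4.153 3.193
vertex 1.042 -2.788 1.971
endloop
endfacet

endsolid


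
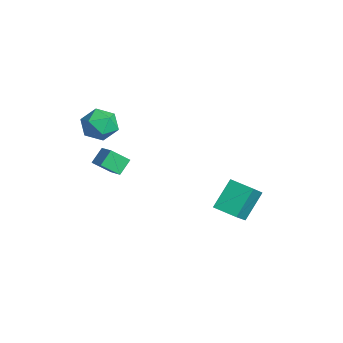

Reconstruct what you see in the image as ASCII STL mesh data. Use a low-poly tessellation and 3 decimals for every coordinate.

solid 
facet normal 0.224 -0.157 0.962
outer loop
vertex 1.046 -3.637 2.695
vertex 0.208 -3.978 2.835
vertex 0.892 -4.532 2.585
endloop
endfacet
facet normal 0.807 -0.207 0.553
outer loop
vertex 1.046 -3.637 2.695
vertex 0.892 -4.532 2.585
vertex 1.417 -4.081 1.987
endloop
endfacet
facet normal 0.887 0.412 0.207
outer loop
vertex 1.046 -3.637 2.695
vertex 1.417 -4.081 1.987
vertex 1.058 -3.248 1.867
endloop
endfacet
facet normal 0.355 0.844 0.402
outer loop
vertex 1.046 -3.637 2.695
vertex 1.058 -3.248 1.867
vertex 0.311 -3.184 2.392
endloop
endfacet
facet normal -0.055 0.492 0.869
outer loop
vertex 1.046 -3.637 2.695
vertex 0.311 -3.184 2.392
vertex 0.208 -3.978 2.835
endloop
endfacet
facet normal 0.693 -0.718 0.067
outer loop
vertex 1.417 -4.081 1.987
vertex 0.892 -4.532 2.585
vertex 0.809 -4.696 1.688
endloop
endfacet
facet normal -0.250 -0.637 0.729
outer loop
vertex 0.892 -4.532 2.585
vertex 0.208 -3.978 2.835
vertex 0.062 -4.632 2.213
endloop
endfacet
facet normal -0.703 0.414 0.578
outer loop
vertex 0.208 -3.978 2.835
vertex 0.311 -3.184 2.392
vertex -0.297 -3.799 2.093
endloop
endfacet
facet normal -0.040 0.984 -0.176
outer loop
vertex 0.311 -3.184 2.392
vertex 1.058 -3.248 1.867
vertex 0.228 -3.348 1.495
endloop
endfacet
facet normal 0.823 0.284 -0.492
outer loop
vertex 1.058 -3.248 1.867
vertex 1.417 -4.081 1.987
vertex 0.912 -3.902 1.245
endloop
endfacet
facet normal -0.355 -0.844 -0.402
outer loop
vertex 0.074 -4.243 1.385
vertex 0.809 -4.696 1.688
vertex 0.062 -4.632 2.213
endloop
endfacet
facet normal -0.887 -0.412 -0.207
outer loop
vertex 0.074 -4.243 1.385
vertex 0.062 -4.632 2.213
vertex -0.297 -3.799 2.093
endloop
endfacet
facet normal -0.807 0.207 -0.553
outer loop
vertex 0.074 -4.243 1.385
vertex -0.297 -3.799 2.093
vertex 0.228 -3.348 1.495
endloop
endfacet
facet normal -0.224 0.157 -0.962
outer loop
vertex 0.074 -4.243 1.385
vertex 0.228 -3.348 1.495
vertex 0.912 -3.902 1.245
endloop
endfacet
facet normal 0.055 -0.492 -0.869
outer loop
vertex 0.074 -4.243 1.385
vertex 0.912 -3.902 1.245
vertex 0.809 -4.696 1.688
endloop
endfacet
facet normal 0.040 -0.984 0.176
outer loop
vertex 0.062 -4.632 2.213
vertex 0.809 -4.696 1.688
vertex 0.892 -4.532 2.585
endloop
endfacet
facet normal -0.823 -0.284 0.492
outer loop
vertex -0.297 -3.799 2.093
vertex 0.062 -4.632 2.213
vertex 0.208 -3.978 2.835
endloop
endfacet
facet normal -0.693 0.718 -0.067
outer loop
vertex 0.228 -3.348 1.495
vertex -0.297 -3.799 2.093
vertex 0.311 -3.184 2.392
endloop
endfacet
facet normal 0.250 0.637 -0.729
outer loop
vertex 0.912 -3.902 1.245
vertex 0.228 -3.348 1.495
vertex 1.058 -3.248 1.867
endloop
endfacet
facet normal 0.703 -0.414 -0.578
outer loop
vertex 0.809 -4.696 1.688
vertex 0.912 -3.902 1.245
vertex 1.417 -4.081 1.987
endloop
endfacet
facet normal -0.743 -0.640 0.198
outer loop
vertex 4.09 -0.098 -1.837
vertex 3.557 0.887 -0.653
vertex 3.056 0.743 -3.002
endloop
endfacet
facet normal 0.327 -0.604 -0.727
outer loop
vertex 3.903 1.473 -3.227
vertex 4.09 -0.098 -1.837
vertex 3.056 0.743 -3.002
endloop
endfacet
facet normal -0.743 -0.640 0.198
outer loop
vertex 3.056 0.743 -3.002
vertex 3.557 0.887 -0.653
vertex 2.523 1.728 -1.817
endloop
endfacet
facet normal -0.584 0.475 -0.658
outer loop
vertex 2.523 1.728 -1.817
vertex 3.903 1.473 -3.227
vertex 3.056 0.743 -3.002
endloop
endfacet
facet normal 0.584 -0.475 0.658
outer loop
vertex 4.09 -0.098 -1.837
vertex 4.404 1.617 -0.878
vertex 3.557 0.887 -0.653
endloop
endfacet
facet normal 0.327 -0.604 -0.727
outer loop
vertex 4.937 0.632 -2.063
vertex 4.09 -0.098 -1.837
vertex 3.903 1.473 -3.227
endloop
endfacet
facet normal 0.585 -0.475 0.658
outer loop
vertex 4.937 0.632 -2.063
vertex 4.404 1.617 -0.878
vertex 4.09 -0.098 -1.837
endloop
endfacet
facet normal -0.327 0.604 0.727
outer loop
vertex 3.557 0.887 -0.653
vertex 4.404 1.617 -0.878
vertex 2.523 1.728 -1.817
endloop
endfacet
facet normal -0.585 0.475 -0.658
outer loop
vertex 3.37 2.458 -2.043
vertex 3.903 1.473 -3.227
vertex 2.523 1.728 -1.817
endloop
endfacet
facet normal -0.327 0.604 0.727
outer loop
vertex 2.523 1.728 -1.817
vertex 4.404 1.617 -0.878
vertex 3.37 2.458 -2.043
endloop
endfacet
facet normal 0.743 0.640 -0.198
outer loop
vertex 3.37 2.458 -2.043
vertex 4.937 0.632 -2.063
vertex 3.903 1.473 -3.227
endloop
endfacet
facet normal 0.743 0.640 -0.198
outer loop
vertex 4.404 1.617 -0.878
vertex 4.937 0.632 -2.063
vertex 3.37 2.458 -2.043
endloop
endfacet
facet normal -0.906 -0.116 -0.408
outer loop
vertex 0.857 -3.952 0.733
vertex 1.054 -3.172 0.073
vertex 1.191 -4.525 0.155
endloop
endfacet
facet normal -0.190 -0.750 0.634
outer loop
vertex 2.106 -4.408 0.567
vertex 0.857 -3.952 0.733
vertex 1.191 -4.525 0.155
endloop
endfacet
facet normal -0.906 -0.116 -0.408
outer loop
vertex 1.191 -4.525 0.155
vertex 1.054 -3.172 0.073
vertex 1.388 -3.746 -0.505
endloop
endfacet
facet normal 0.379 -0.652 -0.657
outer loop
vertex 1.388 -3.746 -0.505
vertex 2.106 -4.408 0.567
vertex 1.191 -4.525 0.155
endloop
endfacet
facet normal -0.379 0.652 0.657
outer loop
vertex 0.857 -3.952 0.733
vertex 1.969 -3.055 0.485
vertex 1.054 -3.172 0.073
endloop
endfacet
facet normal -0.189 -0.749 0.635
outer loop
vertex 1.772 -3.834 1.145
vertex 0.857 -3.952 0.733
vertex 2.106 -4.408 0.567
endloop
endfacet
facet normal -0.380 0.652 0.656
outer loop
vertex 1.772 -3.834 1.145
vertex 1.969 -3.055 0.485
vertex 0.857 -3.952 0.733
endloop
endfacet
facet normal 0.190 0.749 -0.634
outer loop
vertex 1.054 -3.172 0.073
vertex 1.969 -3.055 0.485
vertex 1.388 -3.746 -0.505
endloop
endfacet
facet normal 0.380 -0.652 -0.657
outer loop
vertex 2.303 -3.628 -0.093
vertex 2.106 -4.408 0.567
vertex 1.388 -3.746 -0.505
endloop
endfacet
facet normal 0.189 0.750 -0.634
outer loop
vertex 1.388 -3.746 -0.505
vertex 1.969 -3.055 0.485
vertex 2.303 -3.628 -0.093
endloop
endfacet
facet normal 0.906 0.116 0.408
outer loop
vertex 2.303 -3.628 -0.093
vertex 1.772 -3.834 1.145
vertex 2.106 -4.408 0.567
endloop
endfacet
facet normal 0.906 0.117 0.408
outer loop
vertex 1.969 -3.055 0.485
vertex 1.772 -3.834 1.145
vertex 2.303 -3.628 -0.093
endloop
endfacet

endsolid


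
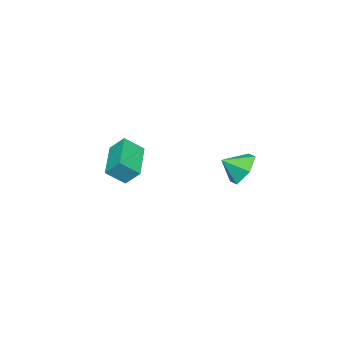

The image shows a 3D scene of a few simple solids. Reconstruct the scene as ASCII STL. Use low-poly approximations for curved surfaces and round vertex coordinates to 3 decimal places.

solid 
facet normal -0.511 0.676 -0.531
outer loop
vertex 2.749 3.947 -2.727
vertex 1.909 3.755 -2.163
vertex 2.571 4.487 -1.868
endloop
endfacet
facet normal 0.978 -0.009 0.208
outer loop
vertex 2.749 3.947 -2.727
vertex 2.571 4.487 -1.868
vertex 2.491 2.985 -1.557
endloop
endfacet
facet normal -0.511 0.676 -0.531
outer loop
vertex 2.571 4.487 -1.868
vertex 1.909 3.755 -2.163
vertex 1.731 4.296 -1.304
endloop
endfacet
facet normal 0.529 0.145 0.836
outer loop
vertex 2.571 4.487 -1.868
vertex 1.731 4.296 -1.304
vertex 2.491 2.985 -1.557
endloop
endfacet
facet normal -0.511 0.676 -0.531
outer loop
vertex 1.731 4.296 -1.304
vertex 1.909 3.755 -2.163
vertex 1.069 3.564 -1.598
endloop
endfacet
facet normal -0.134 -0.262 0.956
outer loop
vertex 1.731 4.296 -1.304
vertex 1.069 3.564 -1.598
vertex 2.491 2.985 -1.557
endloop
endfacet
facet normal -0.511 0.677 -0.531
outer loop
vertex 1.069 3.564 -1.598
vertex 1.909 3.755 -2.163
vertex 1.246 3.024 -2.457
endloop
endfacet
facet normal -0.348 -0.824 0.446
outer loop
vertex 1.069 3.564 -1.598
vertex 1.246 3.024 -2.457
vertex 2.491 2.985 -1.557
endloop
endfacet
facet normal -0.510 0.676 -0.531
outer loop
vertex 1.246 3.024 -2.457
vertex 1.909 3.755 -2.163
vertex 2.086 3.215 -3.021
endloop
endfacet
facet normal 0.101 -0.978 -0.182
outer loop
vertex 1.246 3.024 -2.457
vertex 2.086 3.215 -3.021
vertex 2.491 2.985 -1.557
endloop
endfacet
facet normal -0.511 0.676 -0.531
outer loop
vertex 2.086 3.215 -3.021
vertex 1.909 3.755 -2.163
vertex 2.749 3.947 -2.727
endloop
endfacet
facet normal 0.764 -0.571 -0.301
outer loop
vertex 2.086 3.215 -3.021
vertex 2.749 3.947 -2.727
vertex 2.491 2.985 -1.557
endloop
endfacet
facet normal -0.850 -0.445 0.281
outer loop
vertex 2.351 -3.125 -2.44
vertex 2.223 -2.394 -1.669
vertex 1.73 -2.424 -3.207
endloop
endfacet
facet normal 0.120 -0.683 -0.721
outer loop
vertex 3.557 -1.466 -3.811
vertex 2.351 -3.125 -2.44
vertex 1.73 -2.424 -3.207
endloop
endfacet
facet normal -0.850 -0.446 0.281
outer loop
vertex 1.73 -2.424 -3.207
vertex 2.223 -2.394 -1.669
vertex 1.602 -1.694 -2.435
endloop
endfacet
facet normal -0.513 0.580 -0.633
outer loop
vertex 1.602 -1.694 -2.435
vertex 3.557 -1.466 -3.811
vertex 1.73 -2.424 -3.207
endloop
endfacet
facet normal 0.513 -0.579 0.634
outer loop
vertex 2.351 -3.125 -2.44
vertex 4.05 -1.436 -2.273
vertex 2.223 -2.394 -1.669
endloop
endfacet
facet normal 0.120 -0.683 -0.721
outer loop
vertex 4.178 -2.166 -3.045
vertex 2.351 -3.125 -2.44
vertex 3.557 -1.466 -3.811
endloop
endfacet
facet normal 0.514 -0.579 0.633
outer loop
vertex 4.178 -2.166 -3.045
vertex 4.05 -1.436 -2.273
vertex 2.351 -3.125 -2.44
endloop
endfacet
facet normal -0.120 0.683 0.721
outer loop
vertex 2.223 -2.394 -1.669
vertex 4.05 -1.436 -2.273
vertex 1.602 -1.694 -2.435
endloop
endfacet
facet normal -0.514 0.579 -0.634
outer loop
vertex 3.429 -0.735 -3.04
vertex 3.557 -1.466 -3.811
vertex 1.602 -1.694 -2.435
endloop
endfacet
facet normal -0.120 0.683 0.721
outer loop
vertex 1.602 -1.694 -2.435
vertex 4.05 -1.436 -2.273
vertex 3.429 -0.735 -3.04
endloop
endfacet
facet normal 0.850 0.446 -0.282
outer loop
vertex 3.429 -0.735 -3.04
vertex 4.178 -2.166 -3.045
vertex 3.557 -1.466 -3.811
endloop
endfacet
facet normal 0.850 0.446 -0.281
outer loop
vertex 4.05 -1.436 -2.273
vertex 4.178 -2.166 -3.045
vertex 3.429 -0.735 -3.04
endloop
endfacet

endsolid


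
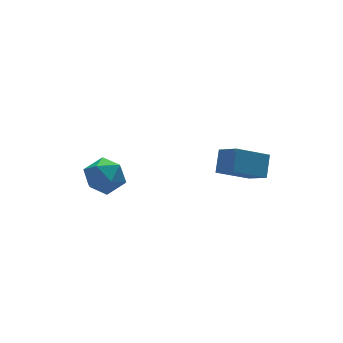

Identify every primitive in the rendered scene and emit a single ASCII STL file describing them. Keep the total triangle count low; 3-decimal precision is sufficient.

solid 
facet normal 0.160 0.124 0.979
outer loop
vertex -1.242 0.294 2.381
vertex -1.863 -0.477 2.58
vertex -0.877 -0.645 2.44
endloop
endfacet
facet normal 0.732 0.322 0.600
outer loop
vertex -1.242 0.294 2.381
vertex -0.877 -0.645 2.44
vertex -0.555 -0.023 1.713
endloop
endfacet
facet normal 0.530 0.835 0.148
outer loop
vertex -1.242 0.294 2.381
vertex -0.555 -0.023 1.713
vertex -1.341 0.53 1.405
endloop
endfacet
facet normal -0.167 0.954 0.248
outer loop
vertex -1.242 0.294 2.381
vertex -1.341 0.53 1.405
vertex -2.149 0.25 1.94
endloop
endfacet
facet normal -0.395 0.515 0.761
outer loop
vertex -1.242 0.294 2.381
vertex -2.149 0.25 1.94
vertex -1.863 -0.477 2.58
endloop
endfacet
facet normal 0.947 -0.239 0.215
outer loop
vertex -0.555 -0.023 1.713
vertex -0.877 -0.645 2.44
vertex -0.751 -0.99 1.5
endloop
endfacet
facet normal 0.022 -0.561 0.828
outer loop
vertex -0.877 -0.645 2.44
vertex -1.863 -0.477 2.58
vertex -1.559 -1.27 2.035
endloop
endfacet
facet normal -0.877 0.073 0.475
outer loop
vertex -1.863 -0.477 2.58
vertex -2.149 0.25 1.94
vertex -2.345 -0.717 1.727
endloop
endfacet
facet normal -0.508 0.785 -0.356
outer loop
vertex -2.149 0.25 1.94
vertex -1.341 0.53 1.405
vertex -2.023 -0.095 1.0
endloop
endfacet
facet normal 0.619 0.592 -0.516
outer loop
vertex -1.341 0.53 1.405
vertex -0.555 -0.023 1.713
vertex -1.037 -0.263 0.86
endloop
endfacet
facet normal 0.167 -0.954 -0.248
outer loop
vertex -1.658 -1.034 1.059
vertex -0.751 -0.99 1.5
vertex -1.559 -1.27 2.035
endloop
endfacet
facet normal -0.530 -0.835 -0.148
outer loop
vertex -1.658 -1.034 1.059
vertex -1.559 -1.27 2.035
vertex -2.345 -0.717 1.727
endloop
endfacet
facet normal -0.732 -0.322 -0.600
outer loop
vertex -1.658 -1.034 1.059
vertex -2.345 -0.717 1.727
vertex -2.023 -0.095 1.0
endloop
endfacet
facet normal -0.160 -0.124 -0.979
outer loop
vertex -1.658 -1.034 1.059
vertex -2.023 -0.095 1.0
vertex -1.037 -0.263 0.86
endloop
endfacet
facet normal 0.395 -0.515 -0.761
outer loop
vertex -1.658 -1.034 1.059
vertex -1.037 -0.263 0.86
vertex -0.751 -0.99 1.5
endloop
endfacet
facet normal 0.508 -0.785 0.356
outer loop
vertex -1.559 -1.27 2.035
vertex -0.751 -0.99 1.5
vertex -0.877 -0.645 2.44
endloop
endfacet
facet normal -0.619 -0.592 0.516
outer loop
vertex -2.345 -0.717 1.727
vertex -1.559 -1.27 2.035
vertex -1.863 -0.477 2.58
endloop
endfacet
facet normal -0.947 0.239 -0.215
outer loop
vertex -2.023 -0.095 1.0
vertex -2.345 -0.717 1.727
vertex -2.149 0.25 1.94
endloop
endfacet
facet normal -0.022 0.561 -0.828
outer loop
vertex -1.037 -0.263 0.86
vertex -2.023 -0.095 1.0
vertex -1.341 0.53 1.405
endloop
endfacet
facet normal 0.877 -0.073 -0.475
outer loop
vertex -0.751 -0.99 1.5
vertex -1.037 -0.263 0.86
vertex -0.555 -0.023 1.713
endloop
endfacet
facet normal -0.874 0.072 0.480
outer loop
vertex 2.641 -4.111 3.255
vertex 3.141 -3.428 4.062
vertex 2.355 -3.108 2.584
endloop
endfacet
facet normal -0.427 -0.584 -0.690
outer loop
vertex 3.859 -3.232 1.758
vertex 2.641 -4.111 3.255
vertex 2.355 -3.108 2.584
endloop
endfacet
facet normal -0.874 0.072 0.480
outer loop
vertex 2.355 -3.108 2.584
vertex 3.141 -3.428 4.062
vertex 2.855 -2.425 3.391
endloop
endfacet
facet normal -0.231 0.809 -0.541
outer loop
vertex 2.855 -2.425 3.391
vertex 3.859 -3.232 1.758
vertex 2.355 -3.108 2.584
endloop
endfacet
facet normal 0.231 -0.809 0.541
outer loop
vertex 2.641 -4.111 3.255
vertex 4.645 -3.552 3.236
vertex 3.141 -3.428 4.062
endloop
endfacet
facet normal -0.427 -0.584 -0.690
outer loop
vertex 4.145 -4.235 2.429
vertex 2.641 -4.111 3.255
vertex 3.859 -3.232 1.758
endloop
endfacet
facet normal 0.231 -0.809 0.541
outer loop
vertex 4.145 -4.235 2.429
vertex 4.645 -3.552 3.236
vertex 2.641 -4.111 3.255
endloop
endfacet
facet normal 0.427 0.584 0.690
outer loop
vertex 3.141 -3.428 4.062
vertex 4.645 -3.552 3.236
vertex 2.855 -2.425 3.391
endloop
endfacet
facet normal -0.231 0.809 -0.541
outer loop
vertex 4.359 -2.549 2.565
vertex 3.859 -3.232 1.758
vertex 2.855 -2.425 3.391
endloop
endfacet
facet normal 0.427 0.584 0.690
outer loop
vertex 2.855 -2.425 3.391
vertex 4.645 -3.552 3.236
vertex 4.359 -2.549 2.565
endloop
endfacet
facet normal 0.874 -0.072 -0.480
outer loop
vertex 4.359 -2.549 2.565
vertex 4.145 -4.235 2.429
vertex 3.859 -3.232 1.758
endloop
endfacet
facet normal 0.874 -0.072 -0.480
outer loop
vertex 4.645 -3.552 3.236
vertex 4.145 -4.235 2.429
vertex 4.359 -2.549 2.565
endloop
endfacet

endsolid


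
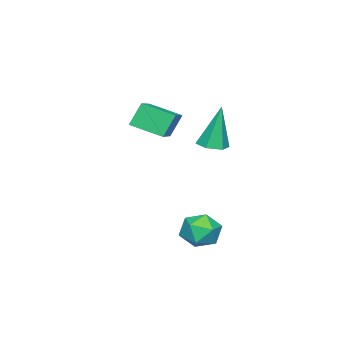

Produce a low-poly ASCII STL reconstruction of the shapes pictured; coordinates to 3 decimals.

solid 
facet normal 0.414 0.387 0.824
outer loop
vertex 3.516 1.35 0.754
vertex 3.086 0.849 1.205
vertex 3.809 0.631 0.944
endloop
endfacet
facet normal 0.864 0.424 0.271
outer loop
vertex 3.516 1.35 0.754
vertex 3.809 0.631 0.944
vertex 3.901 0.917 0.204
endloop
endfacet
facet normal 0.547 0.800 -0.247
outer loop
vertex 3.516 1.35 0.754
vertex 3.901 0.917 0.204
vertex 3.235 1.312 0.007
endloop
endfacet
facet normal -0.099 0.995 -0.013
outer loop
vertex 3.516 1.35 0.754
vertex 3.235 1.312 0.007
vertex 2.731 1.27 0.626
endloop
endfacet
facet normal -0.181 0.739 0.649
outer loop
vertex 3.516 1.35 0.754
vertex 2.731 1.27 0.626
vertex 3.086 0.849 1.205
endloop
endfacet
facet normal 0.971 -0.239 0.028
outer loop
vertex 3.901 0.917 0.204
vertex 3.809 0.631 0.944
vertex 3.709 0.15 0.314
endloop
endfacet
facet normal 0.243 -0.300 0.923
outer loop
vertex 3.809 0.631 0.944
vertex 3.086 0.849 1.205
vertex 3.205 0.108 0.933
endloop
endfacet
facet normal -0.720 0.272 0.639
outer loop
vertex 3.086 0.849 1.205
vertex 2.731 1.27 0.626
vertex 2.539 0.503 0.736
endloop
endfacet
facet normal -0.586 0.686 -0.431
outer loop
vertex 2.731 1.27 0.626
vertex 3.235 1.312 0.007
vertex 2.631 0.789 -0.004
endloop
endfacet
facet normal 0.459 0.370 -0.808
outer loop
vertex 3.235 1.312 0.007
vertex 3.901 0.917 0.204
vertex 3.354 0.571 -0.265
endloop
endfacet
facet normal 0.099 -0.995 0.013
outer loop
vertex 2.924 0.07 0.186
vertex 3.709 0.15 0.314
vertex 3.205 0.108 0.933
endloop
endfacet
facet normal -0.547 -0.800 0.247
outer loop
vertex 2.924 0.07 0.186
vertex 3.205 0.108 0.933
vertex 2.539 0.503 0.736
endloop
endfacet
facet normal -0.864 -0.424 -0.271
outer loop
vertex 2.924 0.07 0.186
vertex 2.539 0.503 0.736
vertex 2.631 0.789 -0.004
endloop
endfacet
facet normal -0.414 -0.387 -0.824
outer loop
vertex 2.924 0.07 0.186
vertex 2.631 0.789 -0.004
vertex 3.354 0.571 -0.265
endloop
endfacet
facet normal 0.181 -0.739 -0.649
outer loop
vertex 2.924 0.07 0.186
vertex 3.354 0.571 -0.265
vertex 3.709 0.15 0.314
endloop
endfacet
facet normal 0.586 -0.686 0.431
outer loop
vertex 3.205 0.108 0.933
vertex 3.709 0.15 0.314
vertex 3.809 0.631 0.944
endloop
endfacet
facet normal -0.459 -0.370 0.808
outer loop
vertex 2.539 0.503 0.736
vertex 3.205 0.108 0.933
vertex 3.086 0.849 1.205
endloop
endfacet
facet normal -0.971 0.239 -0.028
outer loop
vertex 2.631 0.789 -0.004
vertex 2.539 0.503 0.736
vertex 2.731 1.27 0.626
endloop
endfacet
facet normal -0.243 0.300 -0.923
outer loop
vertex 3.354 0.571 -0.265
vertex 2.631 0.789 -0.004
vertex 3.235 1.312 0.007
endloop
endfacet
facet normal 0.720 -0.272 -0.639
outer loop
vertex 3.709 0.15 0.314
vertex 3.354 0.571 -0.265
vertex 3.901 0.917 0.204
endloop
endfacet
facet normal -0.873 -0.367 -0.320
outer loop
vertex -1.633 -4.172 4.098
vertex -1.965 -2.965 3.62
vertex -1.18 -4.422 3.15
endloop
endfacet
facet normal 0.248 -0.901 0.356
outer loop
vertex 0.645 -3.655 3.82
vertex -1.633 -4.172 4.098
vertex -1.18 -4.422 3.15
endloop
endfacet
facet normal -0.873 -0.367 -0.320
outer loop
vertex -1.18 -4.422 3.15
vertex -1.965 -2.965 3.62
vertex -1.512 -3.216 2.672
endloop
endfacet
facet normal 0.420 -0.232 -0.877
outer loop
vertex -1.512 -3.216 2.672
vertex 0.645 -3.655 3.82
vertex -1.18 -4.422 3.15
endloop
endfacet
facet normal -0.420 0.232 0.878
outer loop
vertex -1.633 -4.172 4.098
vertex -0.14 -2.198 4.29
vertex -1.965 -2.965 3.62
endloop
endfacet
facet normal 0.248 -0.901 0.357
outer loop
vertex 0.192 -3.404 4.768
vertex -1.633 -4.172 4.098
vertex 0.645 -3.655 3.82
endloop
endfacet
facet normal -0.420 0.232 0.877
outer loop
vertex 0.192 -3.404 4.768
vertex -0.14 -2.198 4.29
vertex -1.633 -4.172 4.098
endloop
endfacet
facet normal -0.248 0.901 -0.357
outer loop
vertex -1.965 -2.965 3.62
vertex -0.14 -2.198 4.29
vertex -1.512 -3.216 2.672
endloop
endfacet
facet normal 0.420 -0.232 -0.877
outer loop
vertex 0.313 -2.448 3.342
vertex 0.645 -3.655 3.82
vertex -1.512 -3.216 2.672
endloop
endfacet
facet normal -0.248 0.901 -0.356
outer loop
vertex -1.512 -3.216 2.672
vertex -0.14 -2.198 4.29
vertex 0.313 -2.448 3.342
endloop
endfacet
facet normal 0.873 0.367 0.320
outer loop
vertex 0.313 -2.448 3.342
vertex 0.192 -3.404 4.768
vertex 0.645 -3.655 3.82
endloop
endfacet
facet normal 0.873 0.367 0.320
outer loop
vertex -0.14 -2.198 4.29
vertex 0.192 -3.404 4.768
vertex 0.313 -2.448 3.342
endloop
endfacet
facet normal 0.117 -0.128 -0.985
outer loop
vertex -0.901 -1.807 2.752
vertex -1.258 -1.312 2.645
vertex -0.645 -1.244 2.709
endloop
endfacet
facet normal 0.837 -0.348 0.422
outer loop
vertex -0.901 -1.807 2.752
vertex -0.645 -1.244 2.709
vertex -1.482 -1.068 4.515
endloop
endfacet
facet normal 0.117 -0.128 -0.985
outer loop
vertex -0.645 -1.244 2.709
vertex -1.258 -1.312 2.645
vertex -1.002 -0.749 2.602
endloop
endfacet
facet normal 0.746 0.600 0.287
outer loop
vertex -0.645 -1.244 2.709
vertex -1.002 -0.749 2.602
vertex -1.482 -1.068 4.515
endloop
endfacet
facet normal 0.119 -0.129 -0.984
outer loop
vertex -1.002 -0.749 2.602
vertex -1.258 -1.312 2.645
vertex -1.614 -0.816 2.537
endloop
endfacet
facet normal -0.122 0.984 0.133
outer loop
vertex -1.002 -0.749 2.602
vertex -1.614 -0.816 2.537
vertex -1.482 -1.068 4.515
endloop
endfacet
facet normal 0.119 -0.129 -0.984
outer loop
vertex -1.614 -0.816 2.537
vertex -1.258 -1.312 2.645
vertex -1.871 -1.379 2.58
endloop
endfacet
facet normal -0.901 0.420 0.114
outer loop
vertex -1.614 -0.816 2.537
vertex -1.871 -1.379 2.58
vertex -1.482 -1.068 4.515
endloop
endfacet
facet normal 0.118 -0.127 -0.985
outer loop
vertex -1.871 -1.379 2.58
vertex -1.258 -1.312 2.645
vertex -1.514 -1.875 2.687
endloop
endfacet
facet normal -0.811 -0.530 0.248
outer loop
vertex -1.871 -1.379 2.58
vertex -1.514 -1.875 2.687
vertex -1.482 -1.068 4.515
endloop
endfacet
facet normal 0.119 -0.127 -0.985
outer loop
vertex -1.514 -1.875 2.687
vertex -1.258 -1.312 2.645
vertex -0.901 -1.807 2.752
endloop
endfacet
facet normal 0.059 -0.914 0.402
outer loop
vertex -1.514 -1.875 2.687
vertex -0.901 -1.807 2.752
vertex -1.482 -1.068 4.515
endloop
endfacet

endsolid


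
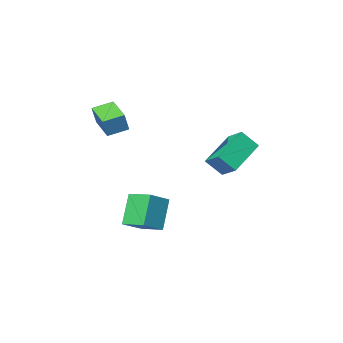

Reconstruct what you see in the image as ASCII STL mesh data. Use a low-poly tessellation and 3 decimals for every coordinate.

solid 
facet normal -0.407 -0.347 0.845
outer loop
vertex 1.73 -0.86 -1.373
vertex 1.291 0.352 -1.087
vertex 0.539 -1.13 -2.058
endloop
endfacet
facet normal 0.332 -0.918 -0.216
outer loop
vertex 1.289 -0.492 -3.613
vertex 1.73 -0.86 -1.373
vertex 0.539 -1.13 -2.058
endloop
endfacet
facet normal -0.408 -0.346 0.845
outer loop
vertex 0.539 -1.13 -2.058
vertex 1.291 0.352 -1.087
vertex 0.1 0.082 -1.773
endloop
endfacet
facet normal -0.850 -0.193 -0.489
outer loop
vertex 0.1 0.082 -1.773
vertex 1.289 -0.492 -3.613
vertex 0.539 -1.13 -2.058
endloop
endfacet
facet normal 0.851 0.193 0.489
outer loop
vertex 1.73 -0.86 -1.373
vertex 2.041 0.99 -2.642
vertex 1.291 0.352 -1.087
endloop
endfacet
facet normal 0.333 -0.918 -0.216
outer loop
vertex 2.48 -0.222 -2.927
vertex 1.73 -0.86 -1.373
vertex 1.289 -0.492 -3.613
endloop
endfacet
facet normal 0.850 0.193 0.490
outer loop
vertex 2.48 -0.222 -2.927
vertex 2.041 0.99 -2.642
vertex 1.73 -0.86 -1.373
endloop
endfacet
facet normal -0.333 0.918 0.216
outer loop
vertex 1.291 0.352 -1.087
vertex 2.041 0.99 -2.642
vertex 0.1 0.082 -1.773
endloop
endfacet
facet normal -0.850 -0.193 -0.490
outer loop
vertex 0.85 0.72 -3.327
vertex 1.289 -0.492 -3.613
vertex 0.1 0.082 -1.773
endloop
endfacet
facet normal -0.333 0.918 0.216
outer loop
vertex 0.1 0.082 -1.773
vertex 2.041 0.99 -2.642
vertex 0.85 0.72 -3.327
endloop
endfacet
facet normal 0.408 0.347 -0.845
outer loop
vertex 0.85 0.72 -3.327
vertex 2.48 -0.222 -2.927
vertex 1.289 -0.492 -3.613
endloop
endfacet
facet normal 0.407 0.346 -0.845
outer loop
vertex 2.041 0.99 -2.642
vertex 2.48 -0.222 -2.927
vertex 0.85 0.72 -3.327
endloop
endfacet
facet normal -0.560 0.394 -0.728
outer loop
vertex -3.569 2.054 1.627
vertex -1.787 2.789 0.654
vertex -3.489 1.072 1.034
endloop
endfacet
facet normal -0.825 -0.340 0.451
outer loop
vertex -2.833 0.611 1.886
vertex -3.569 2.054 1.627
vertex -3.489 1.072 1.034
endloop
endfacet
facet normal -0.560 0.394 -0.728
outer loop
vertex -3.489 1.072 1.034
vertex -1.787 2.789 0.654
vertex -1.706 1.807 0.06
endloop
endfacet
facet normal 0.070 -0.854 -0.516
outer loop
vertex -1.706 1.807 0.06
vertex -2.833 0.611 1.886
vertex -3.489 1.072 1.034
endloop
endfacet
facet normal -0.070 0.854 0.516
outer loop
vertex -3.569 2.054 1.627
vertex -1.131 2.328 1.506
vertex -1.787 2.789 0.654
endloop
endfacet
facet normal -0.826 -0.340 0.450
outer loop
vertex -2.914 1.593 2.48
vertex -3.569 2.054 1.627
vertex -2.833 0.611 1.886
endloop
endfacet
facet normal -0.070 0.854 0.516
outer loop
vertex -2.914 1.593 2.48
vertex -1.131 2.328 1.506
vertex -3.569 2.054 1.627
endloop
endfacet
facet normal 0.825 0.341 -0.451
outer loop
vertex -1.787 2.789 0.654
vertex -1.131 2.328 1.506
vertex -1.706 1.807 0.06
endloop
endfacet
facet normal 0.071 -0.854 -0.516
outer loop
vertex -1.051 1.346 0.913
vertex -2.833 0.611 1.886
vertex -1.706 1.807 0.06
endloop
endfacet
facet normal 0.826 0.339 -0.451
outer loop
vertex -1.706 1.807 0.06
vertex -1.131 2.328 1.506
vertex -1.051 1.346 0.913
endloop
endfacet
facet normal 0.560 -0.394 0.728
outer loop
vertex -1.051 1.346 0.913
vertex -2.914 1.593 2.48
vertex -2.833 0.611 1.886
endloop
endfacet
facet normal 0.560 -0.394 0.728
outer loop
vertex -1.131 2.328 1.506
vertex -2.914 1.593 2.48
vertex -1.051 1.346 0.913
endloop
endfacet
facet normal -0.932 0.231 0.279
outer loop
vertex 1.796 -2.109 4.19
vertex 2.044 -0.657 3.815
vertex 1.44 -2.312 3.169
endloop
endfacet
facet normal -0.162 -0.955 0.247
outer loop
vertex 2.456 -2.563 2.865
vertex 1.796 -2.109 4.19
vertex 1.44 -2.312 3.169
endloop
endfacet
facet normal -0.932 0.231 0.279
outer loop
vertex 1.44 -2.312 3.169
vertex 2.044 -0.657 3.815
vertex 1.688 -0.86 2.794
endloop
endfacet
facet normal -0.323 -0.184 -0.928
outer loop
vertex 1.688 -0.86 2.794
vertex 2.456 -2.563 2.865
vertex 1.44 -2.312 3.169
endloop
endfacet
facet normal 0.323 0.184 0.928
outer loop
vertex 1.796 -2.109 4.19
vertex 3.06 -0.908 3.511
vertex 2.044 -0.657 3.815
endloop
endfacet
facet normal -0.162 -0.955 0.247
outer loop
vertex 2.812 -2.36 3.886
vertex 1.796 -2.109 4.19
vertex 2.456 -2.563 2.865
endloop
endfacet
facet normal 0.323 0.184 0.928
outer loop
vertex 2.812 -2.36 3.886
vertex 3.06 -0.908 3.511
vertex 1.796 -2.109 4.19
endloop
endfacet
facet normal 0.162 0.955 -0.247
outer loop
vertex 2.044 -0.657 3.815
vertex 3.06 -0.908 3.511
vertex 1.688 -0.86 2.794
endloop
endfacet
facet normal -0.323 -0.184 -0.928
outer loop
vertex 2.704 -1.111 2.49
vertex 2.456 -2.563 2.865
vertex 1.688 -0.86 2.794
endloop
endfacet
facet normal 0.162 0.955 -0.247
outer loop
vertex 1.688 -0.86 2.794
vertex 3.06 -0.908 3.511
vertex 2.704 -1.111 2.49
endloop
endfacet
facet normal 0.932 -0.231 -0.279
outer loop
vertex 2.704 -1.111 2.49
vertex 2.812 -2.36 3.886
vertex 2.456 -2.563 2.865
endloop
endfacet
facet normal 0.932 -0.231 -0.279
outer loop
vertex 3.06 -0.908 3.511
vertex 2.812 -2.36 3.886
vertex 2.704 -1.111 2.49
endloop
endfacet

endsolid
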